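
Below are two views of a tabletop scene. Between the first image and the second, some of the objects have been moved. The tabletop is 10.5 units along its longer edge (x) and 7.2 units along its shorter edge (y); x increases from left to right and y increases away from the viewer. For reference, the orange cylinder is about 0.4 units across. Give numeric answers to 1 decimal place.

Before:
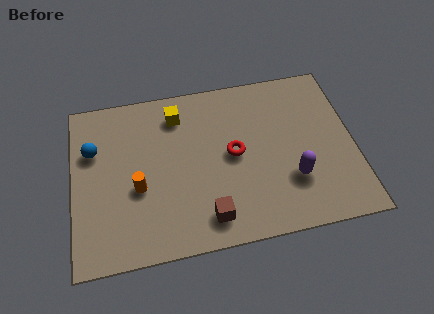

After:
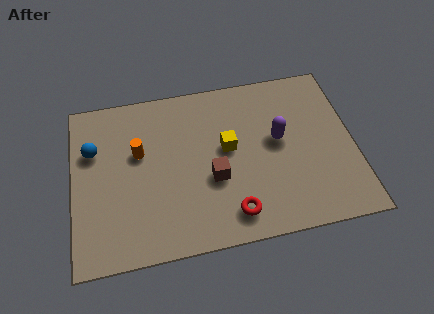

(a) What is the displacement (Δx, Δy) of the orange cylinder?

(0.1, 1.5)

The orange cylinder started near (2.4, 2.9) and ended near (2.5, 4.4).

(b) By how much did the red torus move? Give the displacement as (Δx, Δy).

(-0.2, -2.5)

From the two frames, the red torus sits at roughly (6.0, 3.7) before and (5.8, 1.2) after.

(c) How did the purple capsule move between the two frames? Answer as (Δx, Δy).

(-0.4, 1.8)

From the two frames, the purple capsule sits at roughly (8.1, 2.2) before and (7.7, 4.0) after.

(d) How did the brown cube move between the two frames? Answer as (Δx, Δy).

(0.3, 1.6)

From the two frames, the brown cube sits at roughly (4.9, 1.2) before and (5.2, 2.8) after.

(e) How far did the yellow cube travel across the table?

2.5

From (4.0, 5.8) to (5.8, 4.0), the yellow cube covered √(1.8² + 1.8²) ≈ 2.5 units.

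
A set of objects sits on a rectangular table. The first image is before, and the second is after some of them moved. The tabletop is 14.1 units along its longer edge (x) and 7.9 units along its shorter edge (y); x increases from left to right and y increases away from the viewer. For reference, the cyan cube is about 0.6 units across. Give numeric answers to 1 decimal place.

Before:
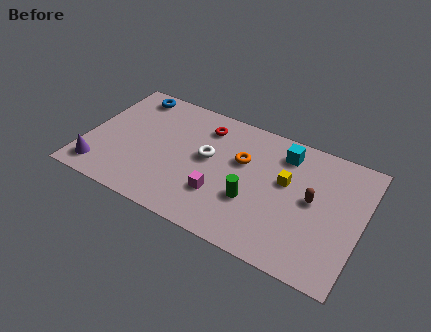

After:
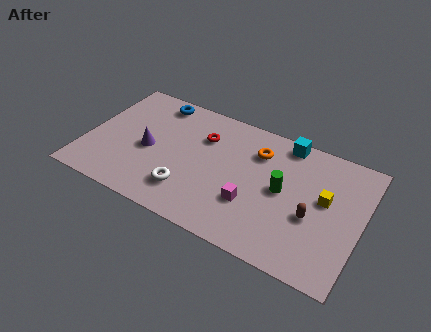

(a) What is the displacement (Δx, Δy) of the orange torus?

(0.7, 0.9)

From the two frames, the orange torus sits at roughly (7.9, 5.0) before and (8.6, 5.9) after.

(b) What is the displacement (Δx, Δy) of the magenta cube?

(1.6, 0.2)

The magenta cube started near (7.1, 2.4) and ended near (8.7, 2.6).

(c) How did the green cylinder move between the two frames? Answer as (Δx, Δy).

(1.4, 1.3)

The green cylinder started near (8.7, 2.8) and ended near (10.1, 4.1).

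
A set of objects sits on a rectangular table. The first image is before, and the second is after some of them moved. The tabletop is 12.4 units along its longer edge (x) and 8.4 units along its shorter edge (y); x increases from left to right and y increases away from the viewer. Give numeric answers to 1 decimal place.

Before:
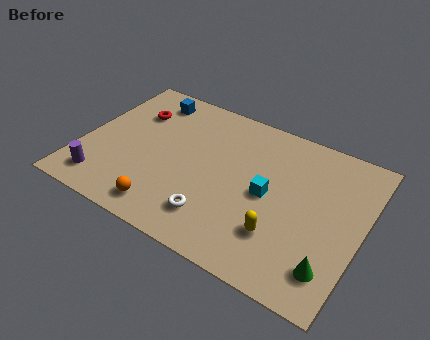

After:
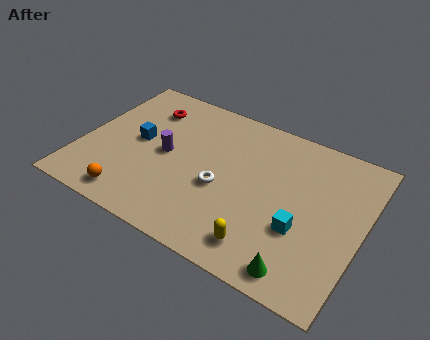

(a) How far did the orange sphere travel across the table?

1.5

From (4.2, 1.2) to (2.7, 1.1), the orange sphere covered √(1.5² + 0.1²) ≈ 1.5 units.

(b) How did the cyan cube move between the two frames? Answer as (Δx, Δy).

(1.6, -1.1)

From the two frames, the cyan cube sits at roughly (8.3, 4.1) before and (9.9, 3.0) after.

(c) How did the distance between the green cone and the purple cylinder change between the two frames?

-2.9

The distance was about 10.1 in the first image and 7.2 in the second, so they moved 2.9 units closer together.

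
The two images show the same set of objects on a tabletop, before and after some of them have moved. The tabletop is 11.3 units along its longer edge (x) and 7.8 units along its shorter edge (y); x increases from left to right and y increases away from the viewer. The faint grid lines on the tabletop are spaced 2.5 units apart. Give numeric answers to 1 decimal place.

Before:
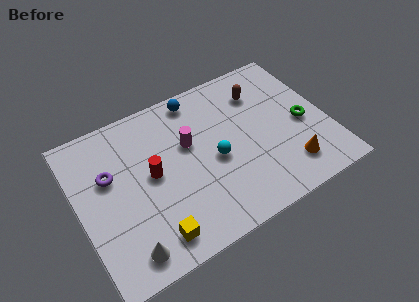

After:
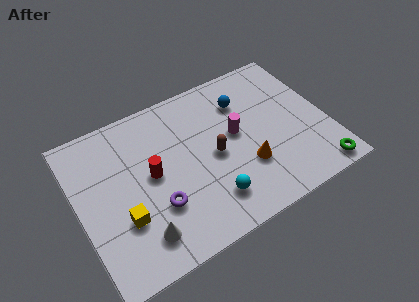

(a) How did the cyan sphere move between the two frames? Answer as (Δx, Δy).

(-0.5, -1.8)

From the two frames, the cyan sphere sits at roughly (6.1, 3.5) before and (5.6, 1.7) after.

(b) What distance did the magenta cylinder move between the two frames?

2.2

From (5.1, 4.8) to (7.2, 4.3), the magenta cylinder covered √(2.1² + 0.5²) ≈ 2.2 units.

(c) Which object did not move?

the red cylinder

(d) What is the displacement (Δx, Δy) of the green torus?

(0.2, -2.7)

From the two frames, the green torus sits at roughly (10.2, 3.5) before and (10.4, 0.8) after.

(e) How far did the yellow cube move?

1.8

The yellow cube was near (2.9, 1.2) before and (1.8, 2.6) after, so it travelled √(1.1² + 1.4²) ≈ 1.8 units.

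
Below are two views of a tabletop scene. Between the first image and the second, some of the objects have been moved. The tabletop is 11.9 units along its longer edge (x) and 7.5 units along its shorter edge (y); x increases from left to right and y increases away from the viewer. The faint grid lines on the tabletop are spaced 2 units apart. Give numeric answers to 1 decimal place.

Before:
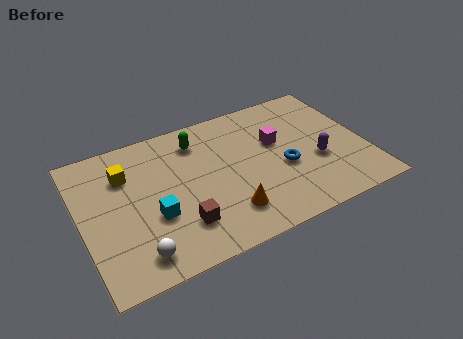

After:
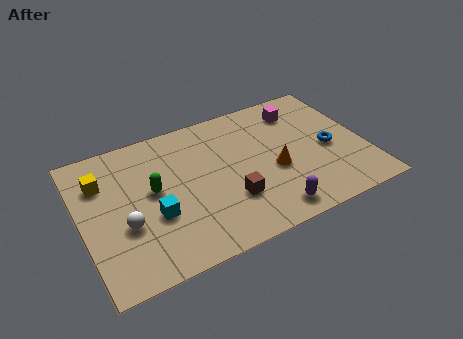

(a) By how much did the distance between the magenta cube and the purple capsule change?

+3.1

Before: roughly 2.3 units apart; after: 5.4. That's 3.1 units further apart.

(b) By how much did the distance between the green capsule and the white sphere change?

-3.9

The distance was about 5.7 in the first image and 1.8 in the second, so they moved 3.9 units closer together.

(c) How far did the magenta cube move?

1.8

The magenta cube moved from about (8.3, 4.6) to (9.5, 6.0), a distance of √(1.2² + 1.4²) ≈ 1.8.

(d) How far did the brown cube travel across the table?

2.1

From (3.9, 1.9) to (6.0, 2.3), the brown cube covered √(2.1² + 0.4²) ≈ 2.1 units.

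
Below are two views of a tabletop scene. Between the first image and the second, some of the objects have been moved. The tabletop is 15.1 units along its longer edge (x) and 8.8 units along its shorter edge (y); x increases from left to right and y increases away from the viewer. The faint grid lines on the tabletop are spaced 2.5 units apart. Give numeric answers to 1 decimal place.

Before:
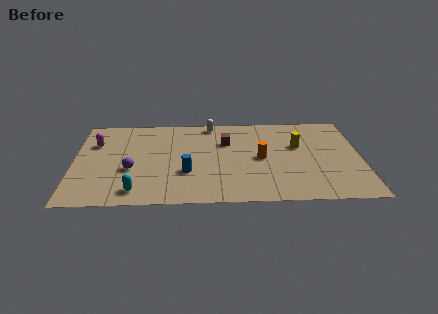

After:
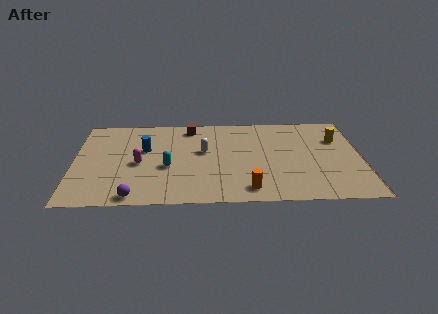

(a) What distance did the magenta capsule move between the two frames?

3.1

The magenta capsule was near (1.1, 6.1) before and (3.4, 4.0) after, so it travelled √(2.3² + 2.1²) ≈ 3.1 units.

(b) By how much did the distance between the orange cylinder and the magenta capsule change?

-2.6

Before: roughly 8.9 units apart; after: 6.3. That's 2.6 units closer together.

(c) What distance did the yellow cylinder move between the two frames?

2.2

The yellow cylinder was near (11.8, 5.5) before and (13.9, 6.1) after, so it travelled √(2.1² + 0.6²) ≈ 2.2 units.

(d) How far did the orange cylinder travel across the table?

3.1

The orange cylinder was near (9.8, 4.3) before and (9.1, 1.3) after, so it travelled √(0.7² + 3.0²) ≈ 3.1 units.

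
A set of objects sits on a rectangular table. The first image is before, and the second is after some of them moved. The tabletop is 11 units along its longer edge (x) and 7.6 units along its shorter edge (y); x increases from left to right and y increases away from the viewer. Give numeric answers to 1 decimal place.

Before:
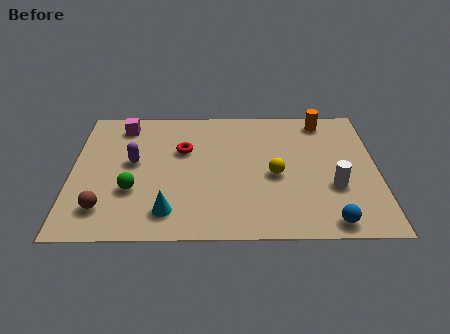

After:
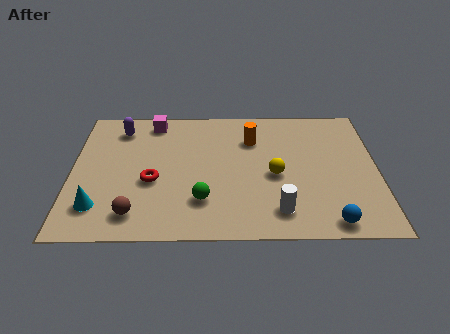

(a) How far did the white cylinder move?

2.4

The white cylinder moved from about (9.4, 2.7) to (7.4, 1.4), a distance of √(2.0² + 1.3²) ≈ 2.4.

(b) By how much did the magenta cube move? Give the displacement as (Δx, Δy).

(1.1, 0.2)

From the two frames, the magenta cube sits at roughly (1.8, 6.4) before and (2.9, 6.6) after.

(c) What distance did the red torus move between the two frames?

2.1

The red torus moved from about (4.0, 4.9) to (2.9, 3.1), a distance of √(1.1² + 1.8²) ≈ 2.1.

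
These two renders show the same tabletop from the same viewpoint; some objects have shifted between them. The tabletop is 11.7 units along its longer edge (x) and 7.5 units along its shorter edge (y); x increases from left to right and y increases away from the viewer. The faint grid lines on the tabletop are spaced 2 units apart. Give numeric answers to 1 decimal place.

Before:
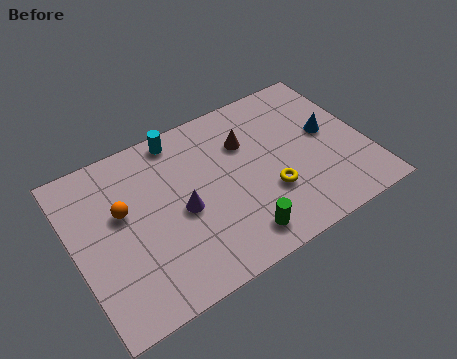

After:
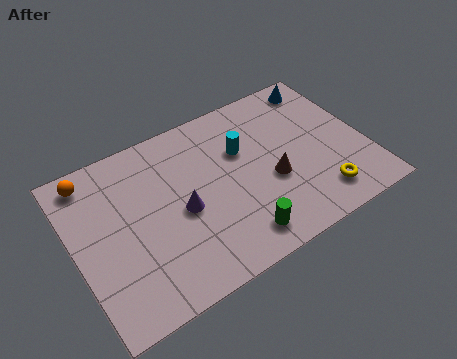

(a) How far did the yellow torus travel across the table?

2.2

From (7.6, 2.5) to (9.5, 1.4), the yellow torus covered √(1.9² + 1.1²) ≈ 2.2 units.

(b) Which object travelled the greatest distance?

the cyan cylinder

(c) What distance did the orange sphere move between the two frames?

2.2

The orange sphere moved from about (2.0, 4.5) to (1.0, 6.5), a distance of √(1.0² + 2.0²) ≈ 2.2.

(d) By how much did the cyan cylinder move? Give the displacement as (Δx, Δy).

(2.3, -1.8)

The cyan cylinder started near (4.6, 6.7) and ended near (6.9, 4.9).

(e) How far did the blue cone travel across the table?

2.4

The blue cone was near (10.3, 4.1) before and (10.5, 6.5) after, so it travelled √(0.2² + 2.4²) ≈ 2.4 units.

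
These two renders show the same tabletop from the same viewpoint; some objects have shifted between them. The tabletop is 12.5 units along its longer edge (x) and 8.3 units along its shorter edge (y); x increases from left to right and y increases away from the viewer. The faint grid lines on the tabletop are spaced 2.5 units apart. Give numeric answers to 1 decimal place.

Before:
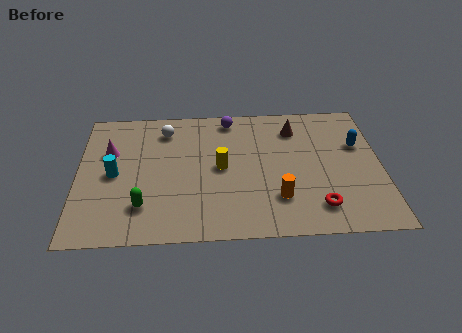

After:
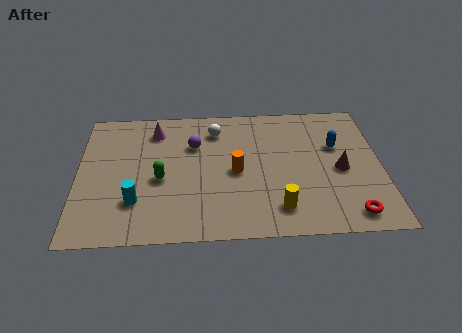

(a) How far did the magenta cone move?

2.3

From (1.3, 5.4) to (3.2, 6.7), the magenta cone covered √(1.9² + 1.3²) ≈ 2.3 units.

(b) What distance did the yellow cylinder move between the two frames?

3.5

From (5.9, 4.2) to (8.2, 1.6), the yellow cylinder covered √(2.3² + 2.6²) ≈ 3.5 units.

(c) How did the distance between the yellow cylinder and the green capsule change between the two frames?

+1.3

They were about 3.9 units apart before and 5.2 after — 1.3 units further apart.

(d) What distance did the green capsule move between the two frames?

1.7

The green capsule moved from about (2.7, 2.0) to (3.4, 3.6), a distance of √(0.7² + 1.6²) ≈ 1.7.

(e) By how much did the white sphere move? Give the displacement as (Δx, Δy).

(2.1, -0.1)

The white sphere started near (3.6, 6.7) and ended near (5.7, 6.6).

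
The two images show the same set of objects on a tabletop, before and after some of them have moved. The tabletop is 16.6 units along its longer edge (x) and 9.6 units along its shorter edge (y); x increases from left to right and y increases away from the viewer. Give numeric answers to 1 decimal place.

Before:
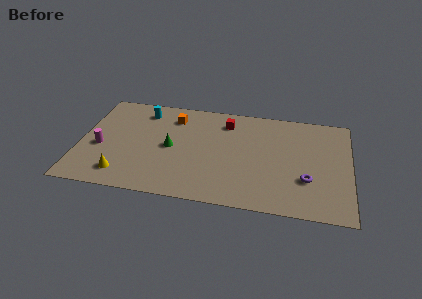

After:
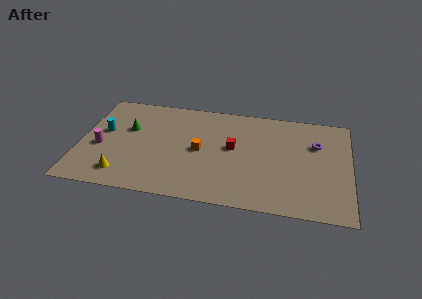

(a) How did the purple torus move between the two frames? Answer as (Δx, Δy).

(0.5, 3.4)

From the two frames, the purple torus sits at roughly (14.0, 3.1) before and (14.5, 6.5) after.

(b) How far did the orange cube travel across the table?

3.4

The orange cube moved from about (5.6, 7.6) to (7.4, 4.7), a distance of √(1.8² + 2.9²) ≈ 3.4.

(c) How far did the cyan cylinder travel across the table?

3.3

From (3.7, 7.9) to (1.4, 5.5), the cyan cylinder covered √(2.3² + 2.4²) ≈ 3.3 units.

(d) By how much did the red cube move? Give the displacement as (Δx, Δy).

(0.5, -2.4)

The red cube was at about (8.9, 7.7) and moved to about (9.4, 5.3).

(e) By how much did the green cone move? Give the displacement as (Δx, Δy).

(-2.7, 1.3)

The green cone was at about (5.6, 4.7) and moved to about (2.9, 6.0).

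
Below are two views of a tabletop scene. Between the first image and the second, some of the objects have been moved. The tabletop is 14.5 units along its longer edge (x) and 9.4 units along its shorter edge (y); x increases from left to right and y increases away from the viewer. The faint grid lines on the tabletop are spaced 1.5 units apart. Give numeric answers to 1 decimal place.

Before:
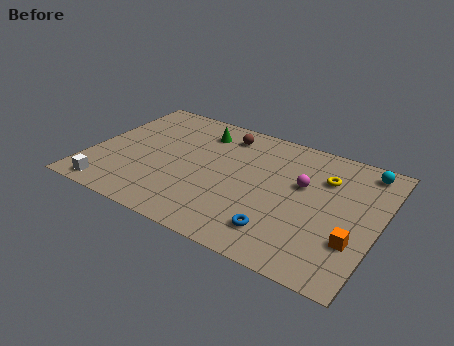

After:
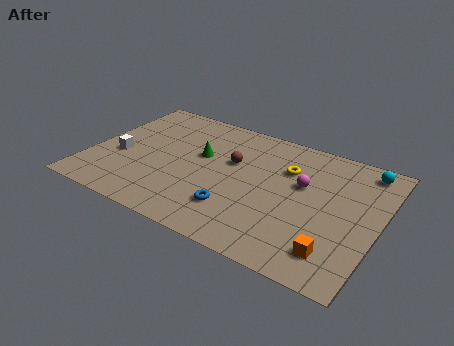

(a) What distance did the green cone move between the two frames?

1.9

The green cone moved from about (5.1, 7.5) to (5.4, 5.6), a distance of √(0.3² + 1.9²) ≈ 1.9.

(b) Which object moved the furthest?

the white cube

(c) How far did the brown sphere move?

2.1

The brown sphere was near (6.3, 7.8) before and (7.0, 5.8) after, so it travelled √(0.7² + 2.0²) ≈ 2.1 units.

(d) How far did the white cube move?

2.8

From (1.5, 1.0) to (1.5, 3.8), the white cube covered √(0.0² + 2.8²) ≈ 2.8 units.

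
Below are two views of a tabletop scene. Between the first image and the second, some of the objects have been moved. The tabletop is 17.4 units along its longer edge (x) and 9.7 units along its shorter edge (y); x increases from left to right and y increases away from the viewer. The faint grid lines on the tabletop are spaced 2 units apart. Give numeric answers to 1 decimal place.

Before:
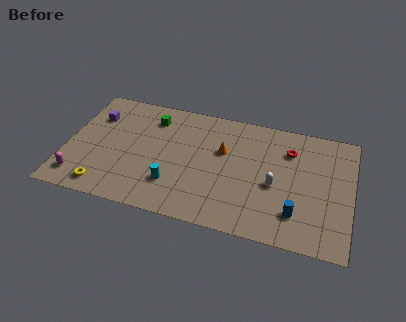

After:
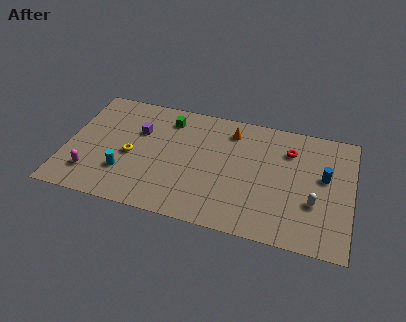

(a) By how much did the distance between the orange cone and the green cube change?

-0.9

They were about 4.8 units apart before and 3.9 after — 0.9 units closer together.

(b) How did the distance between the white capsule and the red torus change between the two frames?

+1.1

The distance was about 3.1 in the first image and 4.2 in the second, so they moved 1.1 units further apart.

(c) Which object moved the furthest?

the blue cylinder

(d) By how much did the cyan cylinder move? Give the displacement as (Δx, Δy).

(-3.0, 0.2)

The cyan cylinder was at about (6.7, 2.6) and moved to about (3.7, 2.8).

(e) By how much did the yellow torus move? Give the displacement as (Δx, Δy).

(1.4, 3.0)

From the two frames, the yellow torus sits at roughly (2.6, 1.3) before and (4.0, 4.3) after.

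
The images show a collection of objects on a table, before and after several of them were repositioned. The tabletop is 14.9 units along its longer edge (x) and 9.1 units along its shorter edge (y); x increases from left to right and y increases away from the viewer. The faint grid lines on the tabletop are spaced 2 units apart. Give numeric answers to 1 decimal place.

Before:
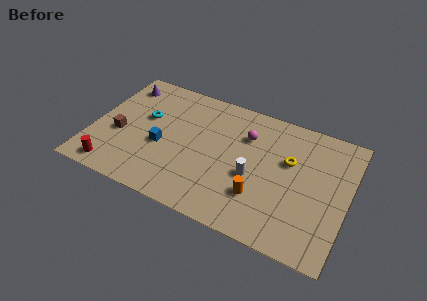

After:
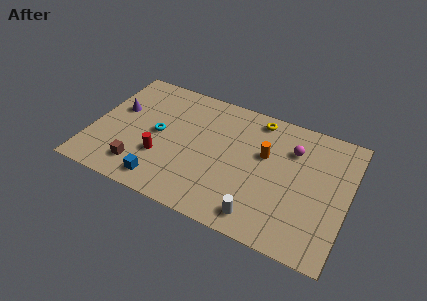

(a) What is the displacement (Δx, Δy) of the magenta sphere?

(2.7, 0.1)

The magenta sphere started near (8.8, 6.5) and ended near (11.5, 6.6).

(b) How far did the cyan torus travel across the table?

1.3

The cyan torus was near (2.9, 5.5) before and (3.8, 4.6) after, so it travelled √(0.9² + 0.9²) ≈ 1.3 units.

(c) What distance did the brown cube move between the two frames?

2.4

The brown cube moved from about (1.6, 3.7) to (3.1, 1.8), a distance of √(1.5² + 1.9²) ≈ 2.4.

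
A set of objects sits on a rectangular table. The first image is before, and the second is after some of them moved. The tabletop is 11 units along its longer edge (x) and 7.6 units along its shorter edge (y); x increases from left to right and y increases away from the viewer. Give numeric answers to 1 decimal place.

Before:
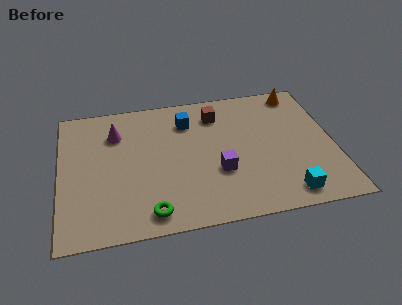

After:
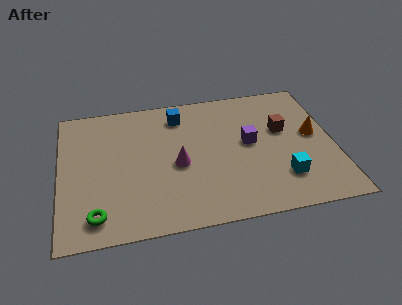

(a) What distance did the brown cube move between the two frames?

3.0

The brown cube was near (6.4, 6.0) before and (9.0, 4.6) after, so it travelled √(2.6² + 1.4²) ≈ 3.0 units.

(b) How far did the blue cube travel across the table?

0.5

From (5.2, 5.8) to (4.9, 6.2), the blue cube covered √(0.3² + 0.4²) ≈ 0.5 units.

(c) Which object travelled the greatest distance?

the magenta cone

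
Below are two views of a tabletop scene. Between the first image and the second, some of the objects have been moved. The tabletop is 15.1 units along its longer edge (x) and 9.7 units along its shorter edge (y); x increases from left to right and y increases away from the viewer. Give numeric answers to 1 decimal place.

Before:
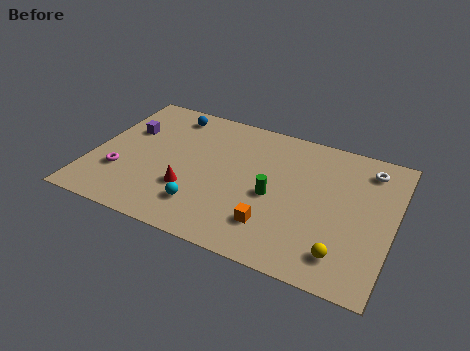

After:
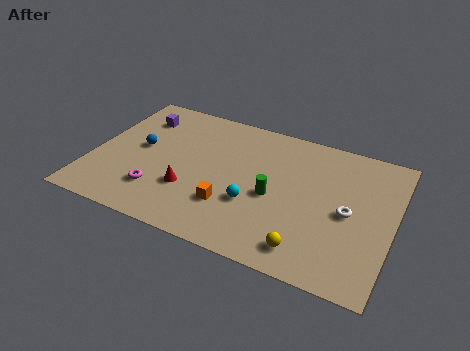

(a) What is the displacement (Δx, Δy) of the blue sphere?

(-1.1, -3.1)

The blue sphere started near (3.4, 8.3) and ended near (2.3, 5.2).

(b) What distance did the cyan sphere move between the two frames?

2.7

From (5.9, 2.2) to (8.3, 3.4), the cyan sphere covered √(2.4² + 1.2²) ≈ 2.7 units.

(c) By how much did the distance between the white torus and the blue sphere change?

+0.4

The distance was about 10.2 in the first image and 10.6 in the second, so they moved 0.4 units further apart.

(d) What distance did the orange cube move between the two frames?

2.3

From (9.4, 2.3) to (7.2, 2.8), the orange cube covered √(2.2² + 0.5²) ≈ 2.3 units.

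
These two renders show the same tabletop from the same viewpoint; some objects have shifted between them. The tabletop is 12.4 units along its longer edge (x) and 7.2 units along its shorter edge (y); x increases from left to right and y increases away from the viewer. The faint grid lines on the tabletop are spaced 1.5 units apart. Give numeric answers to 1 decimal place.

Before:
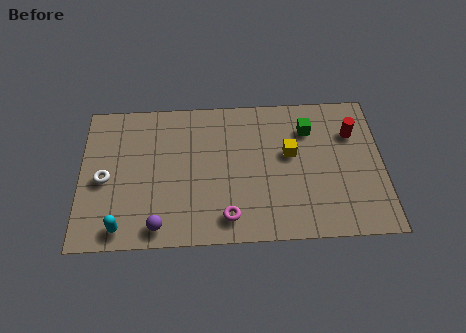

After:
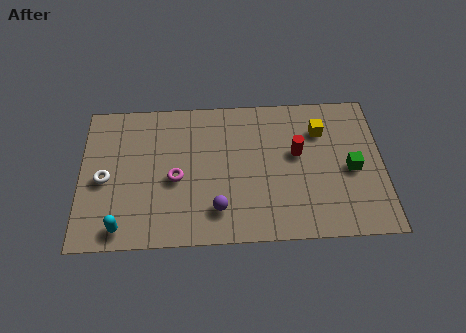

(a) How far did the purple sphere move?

2.5

From (3.2, 0.9) to (5.6, 1.6), the purple sphere covered √(2.4² + 0.7²) ≈ 2.5 units.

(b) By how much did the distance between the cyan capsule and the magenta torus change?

-1.1

The distance was about 4.3 in the first image and 3.2 in the second, so they moved 1.1 units closer together.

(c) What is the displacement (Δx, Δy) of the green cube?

(1.7, -2.1)

The green cube was at about (9.4, 5.4) and moved to about (11.1, 3.3).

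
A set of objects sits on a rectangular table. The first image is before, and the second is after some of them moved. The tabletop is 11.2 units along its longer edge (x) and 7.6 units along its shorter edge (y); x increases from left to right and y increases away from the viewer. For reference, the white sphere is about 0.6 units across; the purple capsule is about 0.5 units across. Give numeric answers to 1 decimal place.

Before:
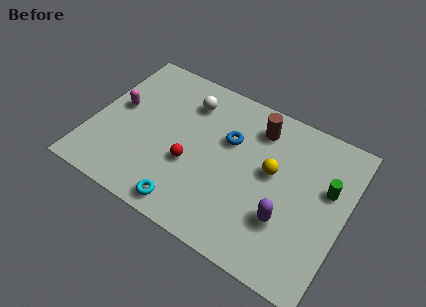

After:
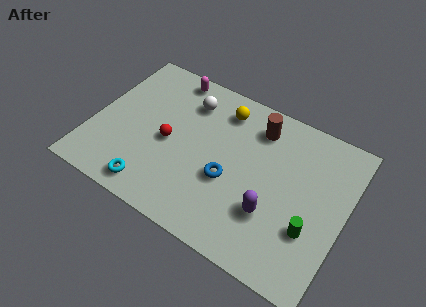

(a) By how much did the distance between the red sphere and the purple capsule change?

+0.6

Before: roughly 4.3 units apart; after: 4.9. That's 0.6 units further apart.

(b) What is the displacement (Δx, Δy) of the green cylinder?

(-0.4, -2.2)

From the two frames, the green cylinder sits at roughly (10.3, 4.7) before and (9.9, 2.5) after.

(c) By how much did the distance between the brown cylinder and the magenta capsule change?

-2.1

They were about 6.3 units apart before and 4.2 after — 2.1 units closer together.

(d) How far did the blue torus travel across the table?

1.9

The blue torus was near (5.9, 4.9) before and (6.2, 3.0) after, so it travelled √(0.3² + 1.9²) ≈ 1.9 units.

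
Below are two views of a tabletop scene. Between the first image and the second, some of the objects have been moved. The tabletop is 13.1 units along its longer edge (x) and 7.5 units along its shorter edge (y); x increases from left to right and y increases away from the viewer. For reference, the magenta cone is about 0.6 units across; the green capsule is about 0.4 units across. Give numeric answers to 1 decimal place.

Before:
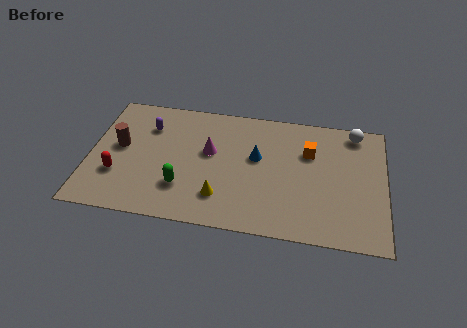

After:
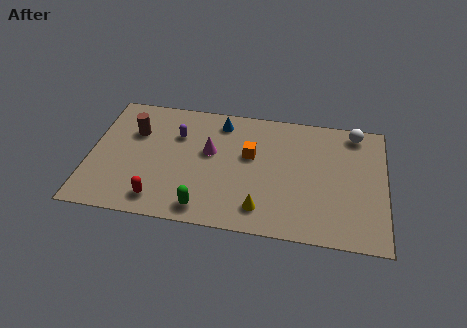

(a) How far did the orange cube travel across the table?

2.7

The orange cube moved from about (9.7, 5.1) to (7.1, 4.5), a distance of √(2.6² + 0.6²) ≈ 2.7.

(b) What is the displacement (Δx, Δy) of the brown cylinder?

(0.6, 1.0)

From the two frames, the brown cylinder sits at roughly (1.3, 4.1) before and (1.9, 5.1) after.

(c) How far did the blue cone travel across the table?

2.5

The blue cone was near (7.4, 4.4) before and (5.7, 6.3) after, so it travelled √(1.7² + 1.9²) ≈ 2.5 units.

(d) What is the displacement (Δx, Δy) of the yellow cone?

(1.8, -0.4)

From the two frames, the yellow cone sits at roughly (5.9, 1.8) before and (7.7, 1.4) after.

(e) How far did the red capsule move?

2.2

From (1.3, 2.4) to (3.2, 1.2), the red capsule covered √(1.9² + 1.2²) ≈ 2.2 units.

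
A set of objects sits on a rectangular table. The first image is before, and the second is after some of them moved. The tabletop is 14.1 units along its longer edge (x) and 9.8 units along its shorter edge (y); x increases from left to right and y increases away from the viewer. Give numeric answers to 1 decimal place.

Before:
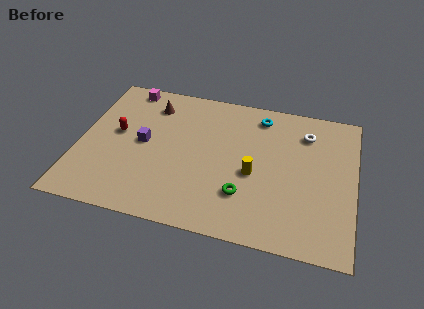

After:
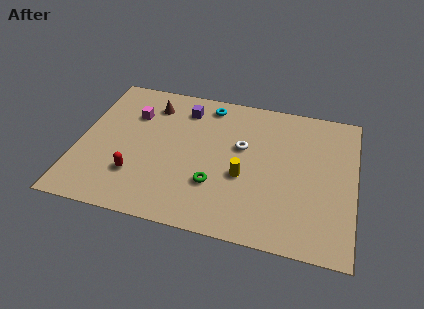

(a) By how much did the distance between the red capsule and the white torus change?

-3.7

The distance was about 9.8 in the first image and 6.1 in the second, so they moved 3.7 units closer together.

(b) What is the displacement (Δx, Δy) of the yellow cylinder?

(-0.5, -0.3)

The yellow cylinder was at about (9.0, 4.2) and moved to about (8.5, 3.9).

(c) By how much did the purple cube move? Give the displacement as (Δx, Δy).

(1.9, 2.9)

The purple cube started near (3.3, 5.0) and ended near (5.2, 7.9).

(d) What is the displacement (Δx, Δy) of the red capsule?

(1.2, -2.7)

The red capsule was at about (1.9, 5.4) and moved to about (3.1, 2.7).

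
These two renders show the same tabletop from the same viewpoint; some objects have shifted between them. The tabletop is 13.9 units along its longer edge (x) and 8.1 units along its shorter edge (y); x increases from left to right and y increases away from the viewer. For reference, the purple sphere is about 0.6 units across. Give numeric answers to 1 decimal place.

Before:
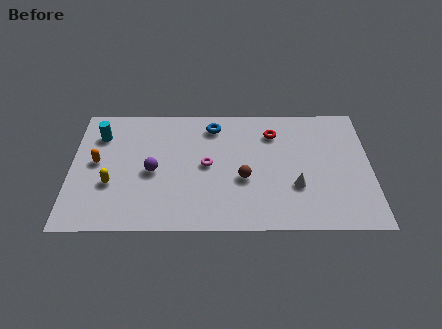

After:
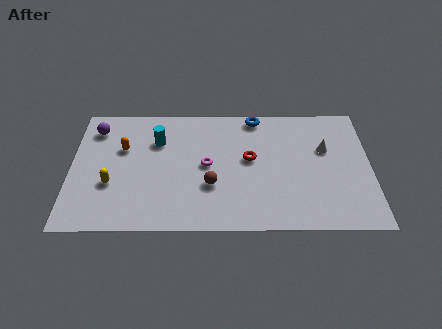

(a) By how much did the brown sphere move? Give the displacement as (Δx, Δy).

(-1.5, -0.4)

From the two frames, the brown sphere sits at roughly (8.0, 3.2) before and (6.5, 2.8) after.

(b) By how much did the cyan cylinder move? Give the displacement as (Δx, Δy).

(2.7, -0.4)

The cyan cylinder was at about (1.3, 6.1) and moved to about (4.0, 5.7).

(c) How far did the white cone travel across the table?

2.8

The white cone was near (10.4, 2.7) before and (11.8, 5.1) after, so it travelled √(1.4² + 2.4²) ≈ 2.8 units.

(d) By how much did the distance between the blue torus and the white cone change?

-1.6

They were about 5.5 units apart before and 3.9 after — 1.6 units closer together.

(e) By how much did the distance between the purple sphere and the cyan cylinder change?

-0.5

The distance was about 3.5 in the first image and 3.0 in the second, so they moved 0.5 units closer together.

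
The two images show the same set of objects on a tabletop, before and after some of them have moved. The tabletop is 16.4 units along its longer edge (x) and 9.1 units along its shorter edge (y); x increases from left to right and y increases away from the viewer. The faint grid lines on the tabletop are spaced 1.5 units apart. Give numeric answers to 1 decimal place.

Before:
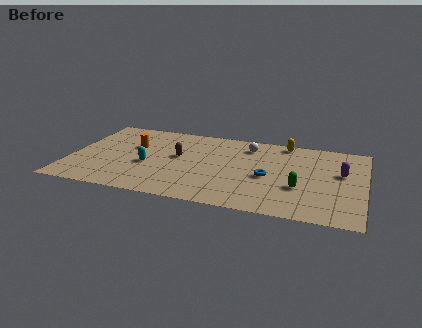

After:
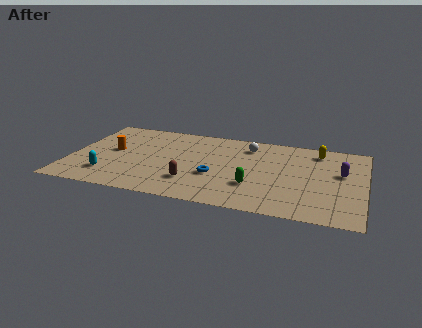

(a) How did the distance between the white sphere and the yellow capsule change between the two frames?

+1.7

The distance was about 2.2 in the first image and 3.9 in the second, so they moved 1.7 units further apart.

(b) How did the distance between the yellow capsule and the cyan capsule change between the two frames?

+4.0

Before: roughly 8.7 units apart; after: 12.7. That's 4.0 units further apart.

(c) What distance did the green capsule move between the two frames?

2.5

From (12.9, 3.2) to (10.4, 2.8), the green capsule covered √(2.5² + 0.4²) ≈ 2.5 units.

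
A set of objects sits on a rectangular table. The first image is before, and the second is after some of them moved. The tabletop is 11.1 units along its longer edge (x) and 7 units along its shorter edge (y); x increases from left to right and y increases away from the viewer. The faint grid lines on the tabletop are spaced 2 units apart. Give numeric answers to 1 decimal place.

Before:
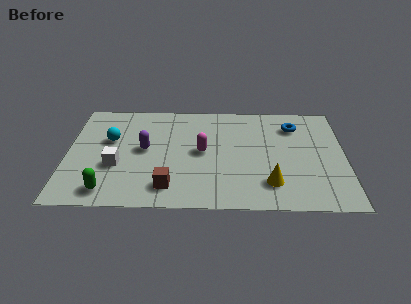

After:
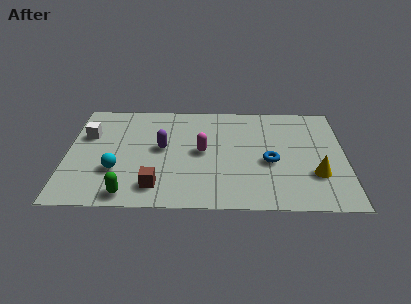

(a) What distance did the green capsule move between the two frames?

0.8

The green capsule was near (1.7, 1.0) before and (2.5, 0.8) after, so it travelled √(0.8² + 0.2²) ≈ 0.8 units.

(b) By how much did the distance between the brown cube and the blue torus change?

-1.7

Before: roughly 6.5 units apart; after: 4.8. That's 1.7 units closer together.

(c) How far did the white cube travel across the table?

2.3

From (2.0, 2.6) to (0.8, 4.6), the white cube covered √(1.2² + 2.0²) ≈ 2.3 units.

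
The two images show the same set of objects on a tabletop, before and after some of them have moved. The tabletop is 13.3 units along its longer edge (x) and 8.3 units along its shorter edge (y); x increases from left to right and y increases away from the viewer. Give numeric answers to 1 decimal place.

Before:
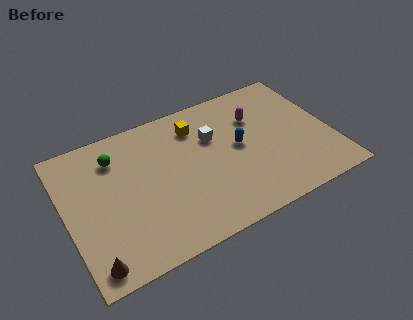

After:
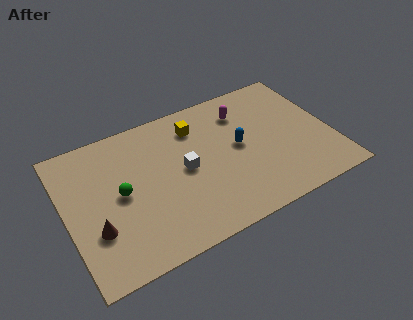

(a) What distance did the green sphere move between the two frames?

2.2

From (2.7, 6.4) to (2.7, 4.2), the green sphere covered √(0.0² + 2.2²) ≈ 2.2 units.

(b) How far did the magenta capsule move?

0.8

From (9.8, 5.8) to (9.2, 6.4), the magenta capsule covered √(0.6² + 0.6²) ≈ 0.8 units.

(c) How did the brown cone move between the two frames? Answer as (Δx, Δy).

(0.4, 1.7)

The brown cone was at about (0.9, 1.0) and moved to about (1.3, 2.7).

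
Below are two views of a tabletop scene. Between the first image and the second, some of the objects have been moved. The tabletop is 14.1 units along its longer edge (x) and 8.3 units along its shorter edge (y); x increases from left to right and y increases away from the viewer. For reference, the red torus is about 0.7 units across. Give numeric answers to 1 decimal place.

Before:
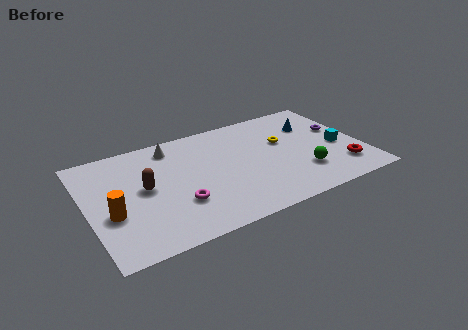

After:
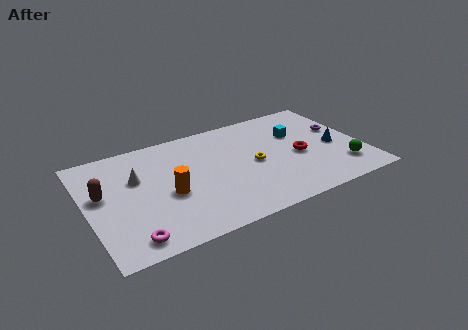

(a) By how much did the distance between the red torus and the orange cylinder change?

-5.0

The distance was about 11.8 in the first image and 6.8 in the second, so they moved 5.0 units closer together.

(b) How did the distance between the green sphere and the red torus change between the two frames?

+0.7

Before: roughly 2.0 units apart; after: 2.7. That's 0.7 units further apart.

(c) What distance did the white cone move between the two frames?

2.6

From (4.6, 7.0) to (2.6, 5.3), the white cone covered √(2.0² + 1.7²) ≈ 2.6 units.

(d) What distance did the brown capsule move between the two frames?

2.1

The brown capsule was near (2.9, 4.4) before and (0.8, 4.8) after, so it travelled √(2.1² + 0.4²) ≈ 2.1 units.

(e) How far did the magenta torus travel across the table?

3.0

From (4.4, 2.6) to (1.8, 1.1), the magenta torus covered √(2.6² + 1.5²) ≈ 3.0 units.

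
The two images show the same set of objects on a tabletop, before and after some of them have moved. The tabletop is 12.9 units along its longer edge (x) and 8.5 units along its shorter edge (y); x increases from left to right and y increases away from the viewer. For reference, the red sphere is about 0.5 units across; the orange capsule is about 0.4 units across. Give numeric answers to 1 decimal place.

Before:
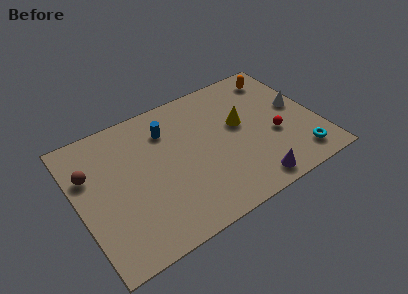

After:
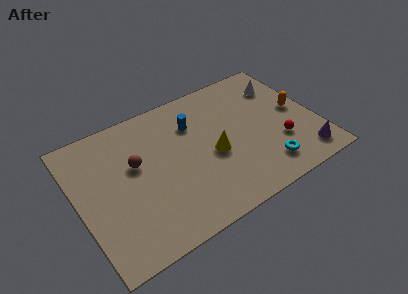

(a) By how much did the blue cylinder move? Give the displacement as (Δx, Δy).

(1.4, -0.3)

From the two frames, the blue cylinder sits at roughly (5.1, 6.4) before and (6.5, 6.1) after.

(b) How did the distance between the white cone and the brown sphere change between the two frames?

-2.9

The distance was about 11.3 in the first image and 8.4 in the second, so they moved 2.9 units closer together.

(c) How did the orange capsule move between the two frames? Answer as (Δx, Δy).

(0.6, -2.7)

From the two frames, the orange capsule sits at roughly (11.4, 7.1) before and (12.0, 4.4) after.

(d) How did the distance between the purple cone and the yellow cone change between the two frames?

+1.3

They were about 3.9 units apart before and 5.2 after — 1.3 units further apart.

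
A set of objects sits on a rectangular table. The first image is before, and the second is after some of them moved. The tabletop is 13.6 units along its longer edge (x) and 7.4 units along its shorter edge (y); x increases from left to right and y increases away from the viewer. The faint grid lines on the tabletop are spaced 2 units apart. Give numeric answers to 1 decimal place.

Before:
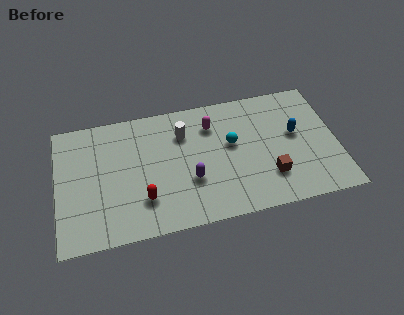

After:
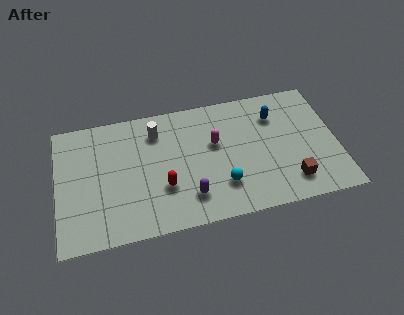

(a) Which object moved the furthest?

the cyan sphere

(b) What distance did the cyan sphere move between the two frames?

2.4

The cyan sphere was near (8.5, 4.3) before and (7.9, 2.0) after, so it travelled √(0.6² + 2.3²) ≈ 2.4 units.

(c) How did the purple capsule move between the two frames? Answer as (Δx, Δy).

(-0.1, -0.9)

The purple capsule was at about (6.4, 2.6) and moved to about (6.3, 1.7).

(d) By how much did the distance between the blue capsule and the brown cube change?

+1.4

They were about 2.6 units apart before and 4.0 after — 1.4 units further apart.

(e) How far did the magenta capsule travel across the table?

1.1

The magenta capsule was near (7.6, 5.6) before and (7.7, 4.5) after, so it travelled √(0.1² + 1.1²) ≈ 1.1 units.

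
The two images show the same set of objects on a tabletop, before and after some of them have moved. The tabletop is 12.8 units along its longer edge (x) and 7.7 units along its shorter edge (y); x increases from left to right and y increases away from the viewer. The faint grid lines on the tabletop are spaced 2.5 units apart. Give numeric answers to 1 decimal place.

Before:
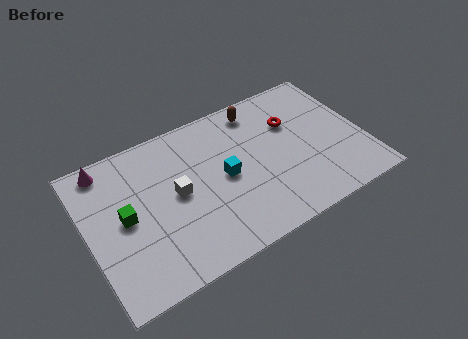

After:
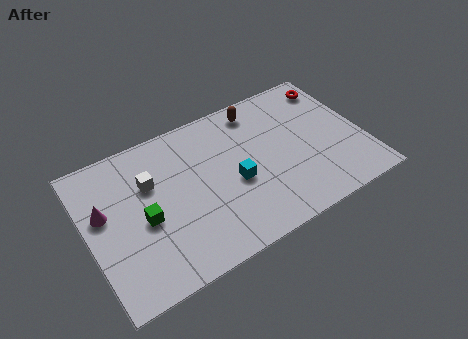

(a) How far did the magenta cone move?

2.2

From (1.2, 6.8) to (0.8, 4.6), the magenta cone covered √(0.4² + 2.2²) ≈ 2.2 units.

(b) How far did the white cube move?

1.6

The white cube was near (4.1, 4.0) before and (3.0, 5.1) after, so it travelled √(1.1² + 1.1²) ≈ 1.6 units.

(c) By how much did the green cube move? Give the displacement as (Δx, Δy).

(0.8, -0.5)

The green cube was at about (1.7, 3.9) and moved to about (2.5, 3.4).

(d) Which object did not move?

the brown capsule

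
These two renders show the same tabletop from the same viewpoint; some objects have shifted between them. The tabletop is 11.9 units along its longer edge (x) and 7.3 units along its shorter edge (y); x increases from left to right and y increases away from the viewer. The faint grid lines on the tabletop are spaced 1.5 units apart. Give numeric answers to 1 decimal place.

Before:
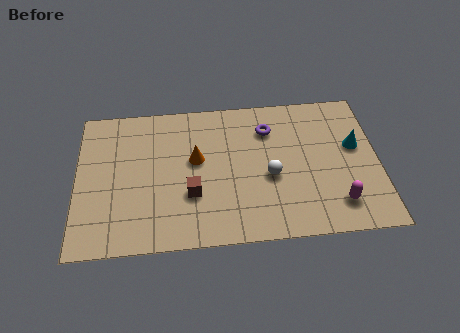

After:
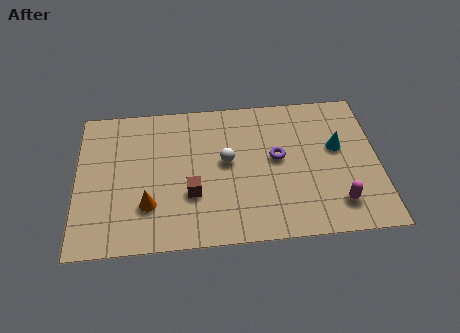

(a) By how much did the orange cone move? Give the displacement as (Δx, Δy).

(-1.9, -2.1)

From the two frames, the orange cone sits at roughly (4.7, 4.2) before and (2.8, 2.1) after.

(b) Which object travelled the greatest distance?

the orange cone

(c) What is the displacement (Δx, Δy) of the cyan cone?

(-0.7, 0.0)

The cyan cone was at about (11.0, 4.3) and moved to about (10.3, 4.3).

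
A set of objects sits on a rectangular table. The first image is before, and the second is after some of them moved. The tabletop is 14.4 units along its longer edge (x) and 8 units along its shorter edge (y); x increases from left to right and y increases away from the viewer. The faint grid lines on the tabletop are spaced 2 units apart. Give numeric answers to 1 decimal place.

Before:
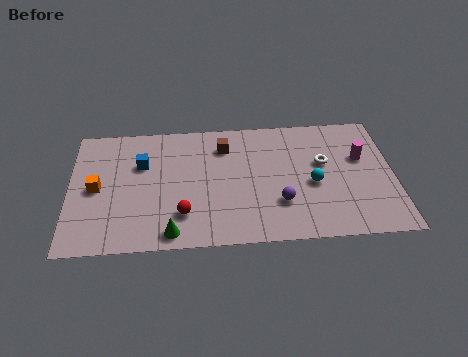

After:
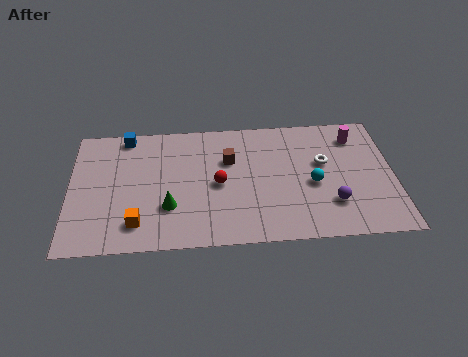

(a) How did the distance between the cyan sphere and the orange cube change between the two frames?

-1.6

They were about 9.6 units apart before and 8.0 after — 1.6 units closer together.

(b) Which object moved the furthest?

the orange cube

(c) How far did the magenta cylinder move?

1.4

The magenta cylinder was near (13.0, 5.0) before and (12.8, 6.4) after, so it travelled √(0.2² + 1.4²) ≈ 1.4 units.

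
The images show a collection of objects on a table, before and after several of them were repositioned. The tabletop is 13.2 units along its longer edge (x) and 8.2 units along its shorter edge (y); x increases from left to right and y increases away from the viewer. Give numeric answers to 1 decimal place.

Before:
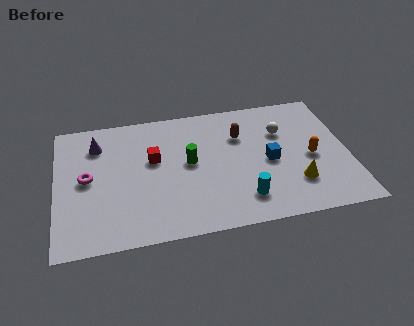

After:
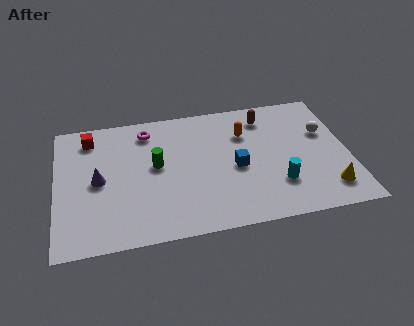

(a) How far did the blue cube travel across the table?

1.5

The blue cube was near (9.6, 3.8) before and (8.1, 3.7) after, so it travelled √(1.5² + 0.1²) ≈ 1.5 units.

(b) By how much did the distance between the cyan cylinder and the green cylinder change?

+2.3

The distance was about 3.5 in the first image and 5.8 in the second, so they moved 2.3 units further apart.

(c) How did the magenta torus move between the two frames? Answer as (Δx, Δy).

(2.8, 2.6)

The magenta torus started near (1.4, 4.2) and ended near (4.2, 6.8).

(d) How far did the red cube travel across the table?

3.4

From (4.4, 4.9) to (1.6, 6.8), the red cube covered √(2.8² + 1.9²) ≈ 3.4 units.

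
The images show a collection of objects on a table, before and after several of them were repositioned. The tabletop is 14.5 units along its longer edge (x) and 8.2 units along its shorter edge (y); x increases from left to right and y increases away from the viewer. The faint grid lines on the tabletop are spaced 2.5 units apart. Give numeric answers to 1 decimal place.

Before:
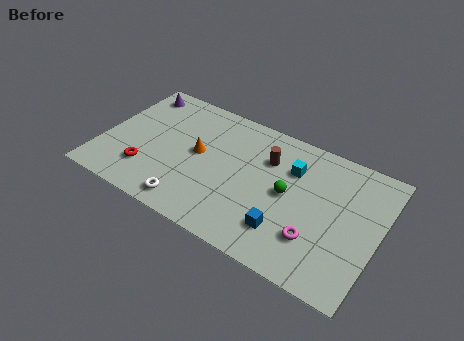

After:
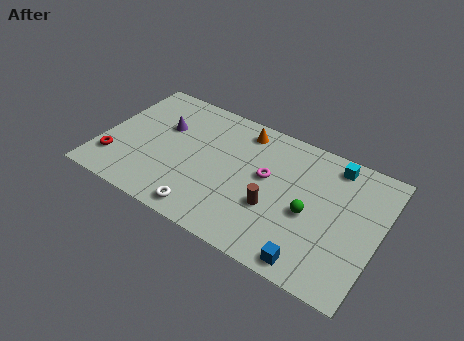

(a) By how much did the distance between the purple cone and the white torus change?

-1.9

They were about 7.1 units apart before and 5.2 after — 1.9 units closer together.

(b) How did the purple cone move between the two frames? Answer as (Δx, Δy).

(1.8, -1.7)

The purple cone started near (1.2, 7.0) and ended near (3.0, 5.3).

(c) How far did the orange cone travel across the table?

3.3

The orange cone was near (5.0, 4.4) before and (7.0, 7.0) after, so it travelled √(2.0² + 2.6²) ≈ 3.3 units.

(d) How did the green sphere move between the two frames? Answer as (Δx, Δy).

(1.2, -0.6)

The green sphere was at about (9.8, 4.2) and moved to about (11.0, 3.6).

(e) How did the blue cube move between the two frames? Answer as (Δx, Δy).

(1.5, -1.1)

The blue cube started near (10.0, 2.0) and ended near (11.5, 0.9).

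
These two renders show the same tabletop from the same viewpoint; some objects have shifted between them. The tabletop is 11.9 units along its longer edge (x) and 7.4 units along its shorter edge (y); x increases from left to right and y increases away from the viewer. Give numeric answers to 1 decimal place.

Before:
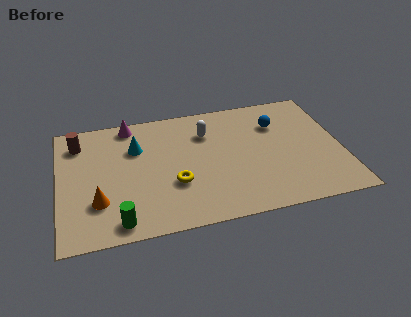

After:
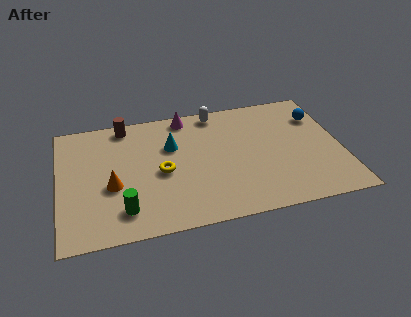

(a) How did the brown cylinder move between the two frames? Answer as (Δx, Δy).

(2.0, 0.7)

The brown cylinder was at about (0.9, 5.9) and moved to about (2.9, 6.6).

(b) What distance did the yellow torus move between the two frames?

0.9

The yellow torus was near (4.8, 2.6) before and (4.3, 3.4) after, so it travelled √(0.5² + 0.8²) ≈ 0.9 units.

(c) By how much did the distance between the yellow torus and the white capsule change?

+0.9

Before: roughly 3.2 units apart; after: 4.1. That's 0.9 units further apart.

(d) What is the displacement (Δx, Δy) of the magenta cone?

(2.4, 0.0)

The magenta cone was at about (3.1, 6.6) and moved to about (5.5, 6.6).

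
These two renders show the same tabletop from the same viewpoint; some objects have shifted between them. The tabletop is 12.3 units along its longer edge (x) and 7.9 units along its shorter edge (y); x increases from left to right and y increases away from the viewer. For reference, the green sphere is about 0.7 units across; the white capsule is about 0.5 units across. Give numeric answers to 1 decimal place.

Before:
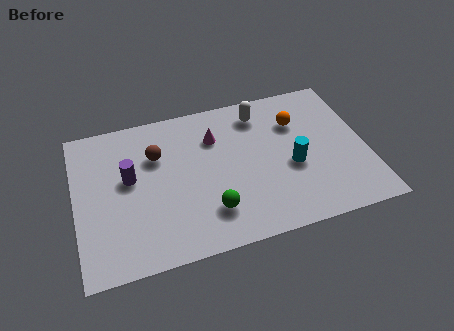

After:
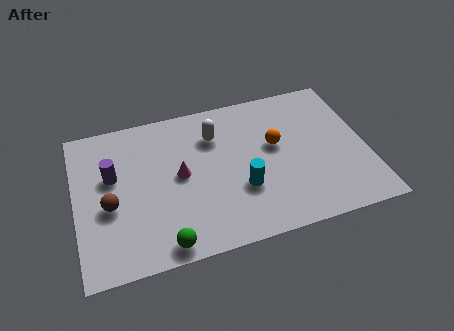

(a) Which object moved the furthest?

the brown sphere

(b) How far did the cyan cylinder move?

2.3

From (9.1, 3.3) to (6.9, 2.7), the cyan cylinder covered √(2.2² + 0.6²) ≈ 2.3 units.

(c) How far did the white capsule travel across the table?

2.1

The white capsule moved from about (8.0, 6.5) to (6.0, 5.8), a distance of √(2.0² + 0.7²) ≈ 2.1.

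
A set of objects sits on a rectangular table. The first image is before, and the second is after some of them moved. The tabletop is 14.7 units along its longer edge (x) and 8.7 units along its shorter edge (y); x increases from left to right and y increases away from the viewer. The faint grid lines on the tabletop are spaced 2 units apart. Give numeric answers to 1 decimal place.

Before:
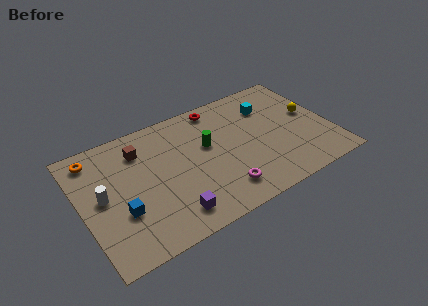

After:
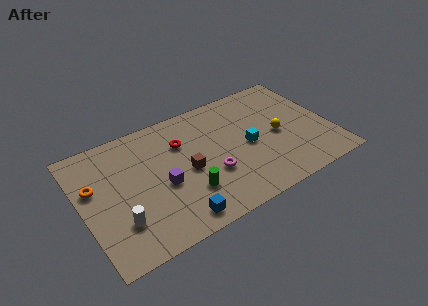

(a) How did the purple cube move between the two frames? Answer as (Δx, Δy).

(-0.2, 2.2)

The purple cube started near (4.8, 1.5) and ended near (4.6, 3.7).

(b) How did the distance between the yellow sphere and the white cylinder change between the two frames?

-2.7

The distance was about 12.5 in the first image and 9.8 in the second, so they moved 2.7 units closer together.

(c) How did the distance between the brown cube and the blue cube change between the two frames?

-0.9

Before: roughly 4.0 units apart; after: 3.1. That's 0.9 units closer together.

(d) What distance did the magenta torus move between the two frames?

1.5

From (7.8, 1.7) to (7.4, 3.1), the magenta torus covered √(0.4² + 1.4²) ≈ 1.5 units.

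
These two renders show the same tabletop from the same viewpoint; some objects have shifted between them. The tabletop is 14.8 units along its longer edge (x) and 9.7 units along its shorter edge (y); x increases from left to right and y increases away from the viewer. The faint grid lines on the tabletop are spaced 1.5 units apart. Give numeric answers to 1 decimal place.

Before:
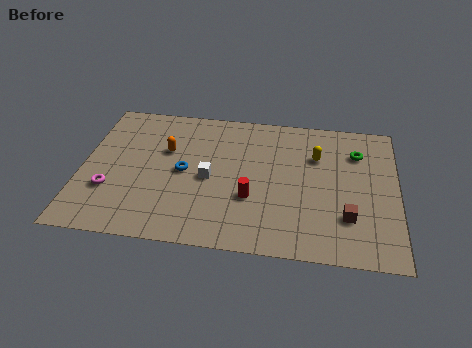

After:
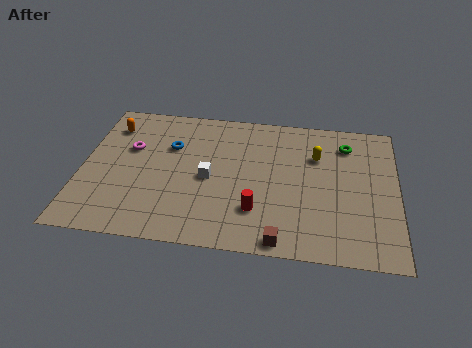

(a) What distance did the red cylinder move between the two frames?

0.9

The red cylinder was near (8.0, 3.4) before and (8.3, 2.6) after, so it travelled √(0.3² + 0.8²) ≈ 0.9 units.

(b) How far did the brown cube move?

3.6

The brown cube moved from about (12.5, 2.7) to (9.5, 0.8), a distance of √(3.0² + 1.9²) ≈ 3.6.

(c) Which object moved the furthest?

the brown cube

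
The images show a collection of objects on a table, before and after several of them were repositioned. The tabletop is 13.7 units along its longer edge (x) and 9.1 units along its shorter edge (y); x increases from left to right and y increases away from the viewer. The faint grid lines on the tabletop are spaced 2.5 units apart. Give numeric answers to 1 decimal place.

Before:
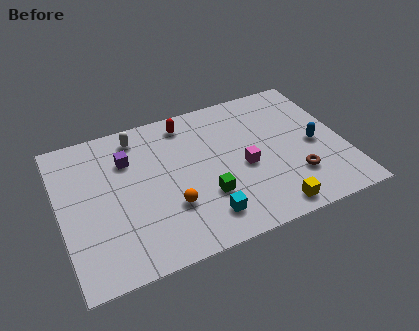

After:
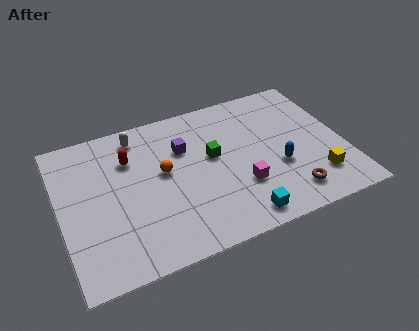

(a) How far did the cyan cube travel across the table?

1.7

The cyan cube was near (6.6, 1.7) before and (8.2, 1.1) after, so it travelled √(1.6² + 0.6²) ≈ 1.7 units.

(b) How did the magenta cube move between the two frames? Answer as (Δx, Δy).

(-0.3, -1.1)

The magenta cube was at about (8.8, 4.0) and moved to about (8.5, 2.9).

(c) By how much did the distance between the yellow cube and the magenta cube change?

+0.6

They were about 3.1 units apart before and 3.7 after — 0.6 units further apart.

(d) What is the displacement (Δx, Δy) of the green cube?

(0.6, 2.3)

The green cube was at about (6.8, 2.9) and moved to about (7.4, 5.2).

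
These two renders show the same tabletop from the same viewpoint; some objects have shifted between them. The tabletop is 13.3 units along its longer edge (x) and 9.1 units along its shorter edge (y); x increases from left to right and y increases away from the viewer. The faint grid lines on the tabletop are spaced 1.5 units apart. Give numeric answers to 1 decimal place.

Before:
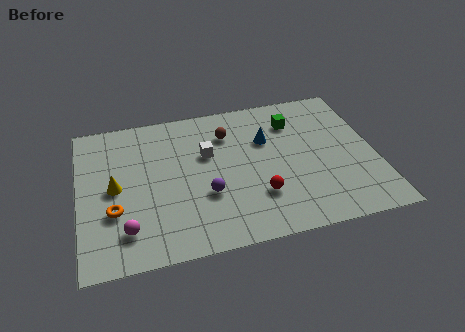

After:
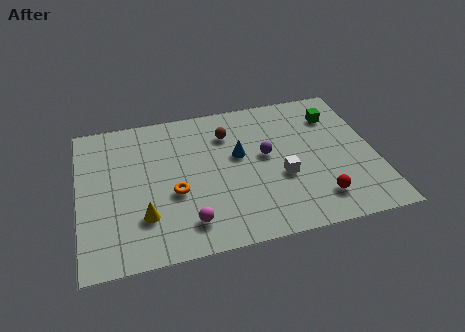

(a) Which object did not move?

the brown sphere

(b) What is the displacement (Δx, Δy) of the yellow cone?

(1.2, -2.0)

The yellow cone was at about (1.6, 4.5) and moved to about (2.8, 2.5).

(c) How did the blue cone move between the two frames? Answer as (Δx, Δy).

(-1.3, -0.7)

The blue cone was at about (8.5, 6.0) and moved to about (7.2, 5.3).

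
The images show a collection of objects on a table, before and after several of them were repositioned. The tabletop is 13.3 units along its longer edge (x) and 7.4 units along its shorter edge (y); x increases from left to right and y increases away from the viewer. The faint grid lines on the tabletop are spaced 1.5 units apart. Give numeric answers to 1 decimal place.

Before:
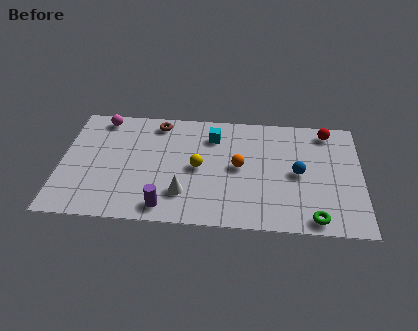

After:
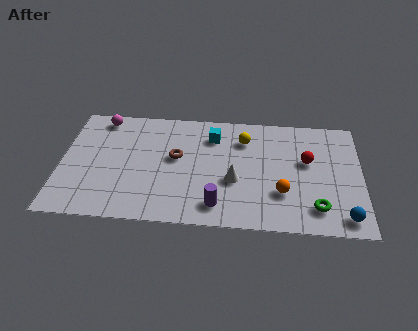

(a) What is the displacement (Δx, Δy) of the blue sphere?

(2.0, -2.6)

From the two frames, the blue sphere sits at roughly (10.5, 3.6) before and (12.5, 1.0) after.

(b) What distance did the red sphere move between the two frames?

2.2

From (11.8, 6.4) to (10.9, 4.4), the red sphere covered √(0.9² + 2.0²) ≈ 2.2 units.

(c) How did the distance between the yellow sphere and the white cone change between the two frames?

+0.9

They were about 1.8 units apart before and 2.7 after — 0.9 units further apart.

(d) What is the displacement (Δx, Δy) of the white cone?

(2.2, 1.0)

From the two frames, the white cone sits at roughly (5.5, 1.9) before and (7.7, 2.9) after.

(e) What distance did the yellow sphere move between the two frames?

2.8

From (6.1, 3.6) to (8.1, 5.6), the yellow sphere covered √(2.0² + 2.0²) ≈ 2.8 units.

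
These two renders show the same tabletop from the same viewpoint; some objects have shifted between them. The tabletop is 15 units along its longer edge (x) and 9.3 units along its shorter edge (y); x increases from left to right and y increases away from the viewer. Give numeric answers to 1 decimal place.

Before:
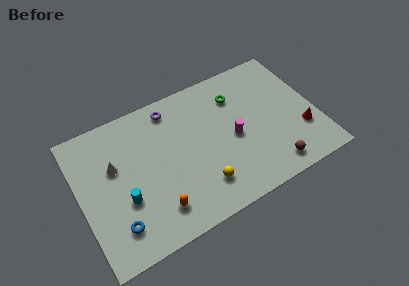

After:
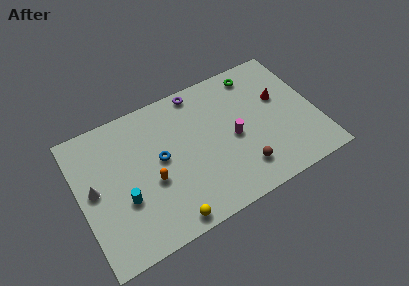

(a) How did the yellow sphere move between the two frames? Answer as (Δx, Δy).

(-2.3, -1.2)

The yellow sphere started near (7.3, 2.1) and ended near (5.0, 0.9).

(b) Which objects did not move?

the cyan cylinder and the magenta cylinder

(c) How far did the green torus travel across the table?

1.7

The green torus was near (10.3, 7.0) before and (11.7, 8.0) after, so it travelled √(1.4² + 1.0²) ≈ 1.7 units.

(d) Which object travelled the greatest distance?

the blue torus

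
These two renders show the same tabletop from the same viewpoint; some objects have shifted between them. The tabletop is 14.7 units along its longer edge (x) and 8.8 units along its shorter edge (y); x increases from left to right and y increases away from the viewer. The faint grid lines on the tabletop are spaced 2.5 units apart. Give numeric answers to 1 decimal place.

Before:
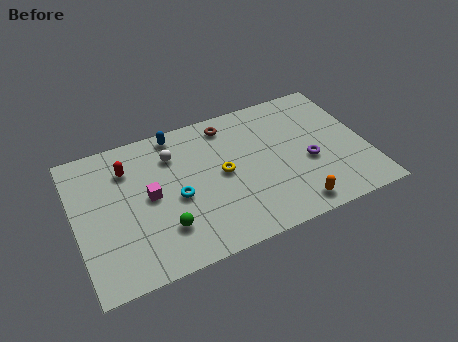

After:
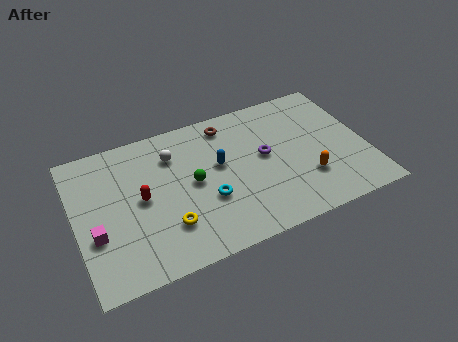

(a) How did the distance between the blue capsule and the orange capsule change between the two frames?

-3.7

Before: roughly 8.6 units apart; after: 4.9. That's 3.7 units closer together.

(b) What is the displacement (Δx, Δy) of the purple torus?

(-2.1, 1.2)

The purple torus started near (11.7, 3.6) and ended near (9.6, 4.8).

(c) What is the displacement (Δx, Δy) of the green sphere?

(1.7, 2.2)

The green sphere started near (4.2, 2.3) and ended near (5.9, 4.5).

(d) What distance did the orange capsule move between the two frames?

1.7

From (10.6, 1.1) to (11.5, 2.6), the orange capsule covered √(0.9² + 1.5²) ≈ 1.7 units.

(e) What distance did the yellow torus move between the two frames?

3.7

The yellow torus moved from about (7.4, 4.5) to (4.4, 2.4), a distance of √(3.0² + 2.1²) ≈ 3.7.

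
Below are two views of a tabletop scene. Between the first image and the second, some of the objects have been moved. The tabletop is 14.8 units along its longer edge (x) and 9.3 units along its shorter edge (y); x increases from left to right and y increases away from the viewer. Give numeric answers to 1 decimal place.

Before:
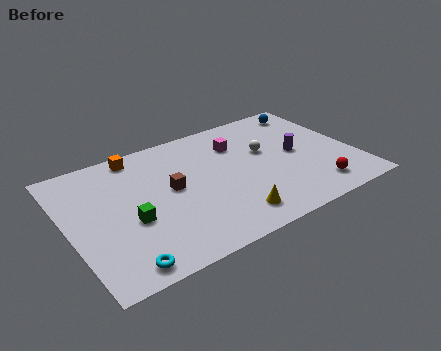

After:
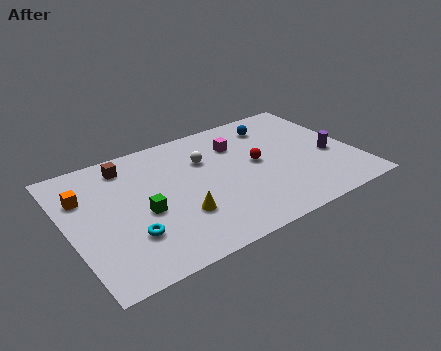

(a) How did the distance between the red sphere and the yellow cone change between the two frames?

+0.3

Before: roughly 4.5 units apart; after: 4.8. That's 0.3 units further apart.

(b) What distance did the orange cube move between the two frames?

3.5

From (4.0, 8.3) to (1.0, 6.5), the orange cube covered √(3.0² + 1.8²) ≈ 3.5 units.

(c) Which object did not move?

the magenta cube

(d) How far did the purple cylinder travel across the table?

1.8

From (11.9, 4.7) to (13.5, 3.8), the purple cylinder covered √(1.6² + 0.9²) ≈ 1.8 units.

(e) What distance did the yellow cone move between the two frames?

2.7

From (7.8, 1.6) to (5.4, 2.9), the yellow cone covered √(2.4² + 1.3²) ≈ 2.7 units.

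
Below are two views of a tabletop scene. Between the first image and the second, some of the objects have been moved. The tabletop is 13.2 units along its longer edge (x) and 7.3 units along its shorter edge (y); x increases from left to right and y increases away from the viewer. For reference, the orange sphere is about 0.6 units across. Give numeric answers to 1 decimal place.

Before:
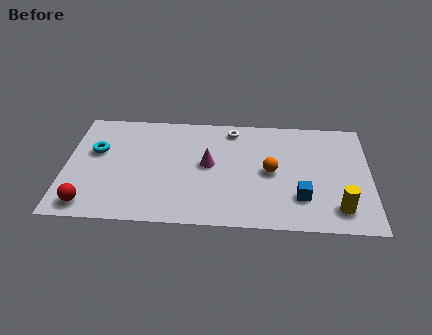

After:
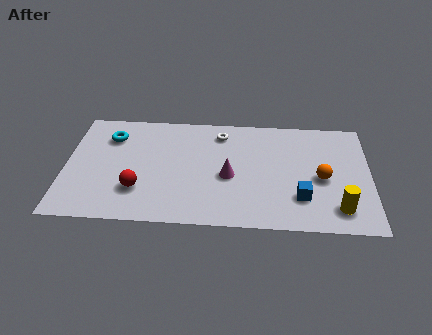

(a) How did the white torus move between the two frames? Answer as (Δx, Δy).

(-0.5, -0.3)

From the two frames, the white torus sits at roughly (7.2, 6.3) before and (6.7, 6.0) after.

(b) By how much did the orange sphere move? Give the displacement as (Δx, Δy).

(2.2, -0.3)

From the two frames, the orange sphere sits at roughly (8.9, 3.6) before and (11.1, 3.3) after.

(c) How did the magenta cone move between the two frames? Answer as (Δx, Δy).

(0.9, -0.7)

From the two frames, the magenta cone sits at roughly (6.2, 3.9) before and (7.1, 3.2) after.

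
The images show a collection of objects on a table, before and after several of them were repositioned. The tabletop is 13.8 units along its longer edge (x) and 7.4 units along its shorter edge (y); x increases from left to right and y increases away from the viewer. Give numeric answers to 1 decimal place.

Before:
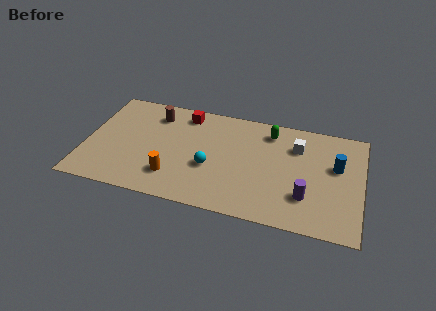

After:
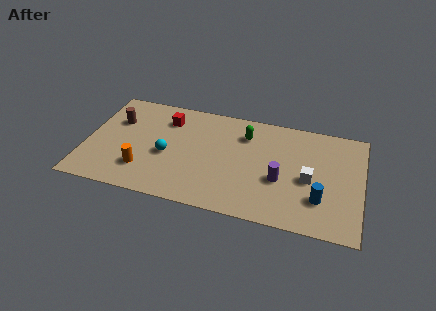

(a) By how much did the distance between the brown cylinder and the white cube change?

+2.7

Before: roughly 7.2 units apart; after: 9.9. That's 2.7 units further apart.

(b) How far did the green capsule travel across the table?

1.3

From (9.1, 6.1) to (7.9, 5.6), the green capsule covered √(1.2² + 0.5²) ≈ 1.3 units.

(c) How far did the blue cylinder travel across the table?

2.5

The blue cylinder was near (12.5, 4.5) before and (11.8, 2.1) after, so it travelled √(0.7² + 2.4²) ≈ 2.5 units.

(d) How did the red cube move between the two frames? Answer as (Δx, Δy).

(-0.9, -0.6)

The red cube was at about (4.8, 6.3) and moved to about (3.9, 5.7).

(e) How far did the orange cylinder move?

1.5

The orange cylinder moved from about (4.5, 1.8) to (3.0, 1.9), a distance of √(1.5² + 0.1²) ≈ 1.5.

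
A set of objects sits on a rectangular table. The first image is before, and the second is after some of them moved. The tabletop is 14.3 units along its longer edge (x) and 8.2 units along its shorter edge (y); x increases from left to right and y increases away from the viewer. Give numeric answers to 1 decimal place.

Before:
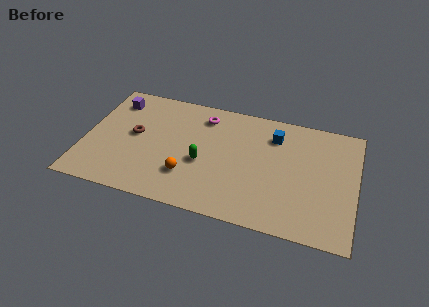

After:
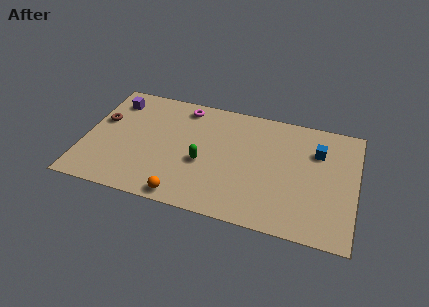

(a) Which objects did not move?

the purple cube and the green capsule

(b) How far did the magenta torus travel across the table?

1.2

From (6.1, 6.7) to (5.0, 7.1), the magenta torus covered √(1.1² + 0.4²) ≈ 1.2 units.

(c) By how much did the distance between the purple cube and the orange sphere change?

+1.1

They were about 6.1 units apart before and 7.2 after — 1.1 units further apart.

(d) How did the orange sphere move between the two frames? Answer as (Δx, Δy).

(-0.1, -1.5)

The orange sphere was at about (5.6, 2.3) and moved to about (5.5, 0.8).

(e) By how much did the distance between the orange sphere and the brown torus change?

+2.6

The distance was about 3.7 in the first image and 6.3 in the second, so they moved 2.6 units further apart.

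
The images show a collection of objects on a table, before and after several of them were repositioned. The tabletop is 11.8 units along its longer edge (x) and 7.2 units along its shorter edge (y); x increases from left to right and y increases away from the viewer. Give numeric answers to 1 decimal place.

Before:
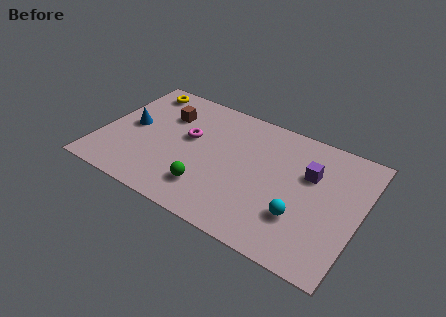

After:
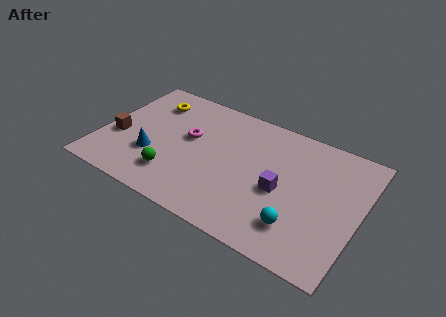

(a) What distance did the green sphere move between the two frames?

1.6

From (5.2, 1.7) to (3.6, 1.7), the green sphere covered √(1.6² + 0.0²) ≈ 1.6 units.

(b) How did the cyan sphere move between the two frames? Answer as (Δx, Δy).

(0.0, -0.5)

The cyan sphere started near (9.3, 2.2) and ended near (9.3, 1.7).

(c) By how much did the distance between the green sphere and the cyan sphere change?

+1.6

Before: roughly 4.1 units apart; after: 5.7. That's 1.6 units further apart.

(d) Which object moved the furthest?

the brown cube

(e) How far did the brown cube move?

3.0

The brown cube moved from about (2.7, 5.1) to (0.8, 2.8), a distance of √(1.9² + 2.3²) ≈ 3.0.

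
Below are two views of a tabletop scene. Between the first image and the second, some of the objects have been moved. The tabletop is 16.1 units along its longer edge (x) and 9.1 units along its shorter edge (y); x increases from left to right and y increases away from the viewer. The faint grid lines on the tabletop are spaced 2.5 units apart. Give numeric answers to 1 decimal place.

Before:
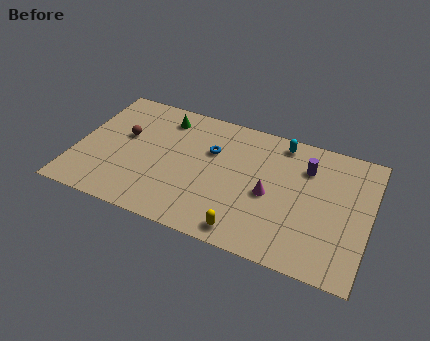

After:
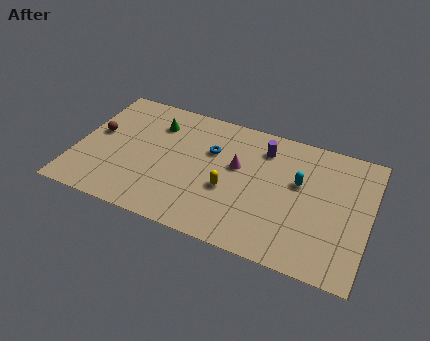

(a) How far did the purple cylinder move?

2.5

The purple cylinder moved from about (12.5, 6.7) to (10.1, 7.2), a distance of √(2.4² + 0.5²) ≈ 2.5.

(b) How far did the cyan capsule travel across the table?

2.8

From (11.0, 8.0) to (12.2, 5.5), the cyan capsule covered √(1.2² + 2.5²) ≈ 2.8 units.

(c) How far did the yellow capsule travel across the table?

2.8

The yellow capsule was near (9.7, 1.1) before and (8.5, 3.6) after, so it travelled √(1.2² + 2.5²) ≈ 2.8 units.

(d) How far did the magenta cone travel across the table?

2.3

From (10.7, 4.1) to (8.8, 5.4), the magenta cone covered √(1.9² + 1.3²) ≈ 2.3 units.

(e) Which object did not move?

the blue torus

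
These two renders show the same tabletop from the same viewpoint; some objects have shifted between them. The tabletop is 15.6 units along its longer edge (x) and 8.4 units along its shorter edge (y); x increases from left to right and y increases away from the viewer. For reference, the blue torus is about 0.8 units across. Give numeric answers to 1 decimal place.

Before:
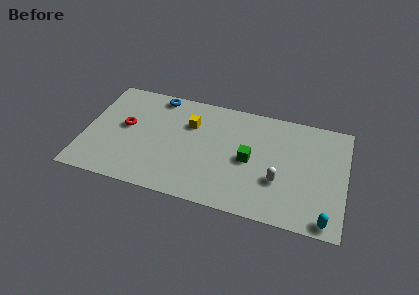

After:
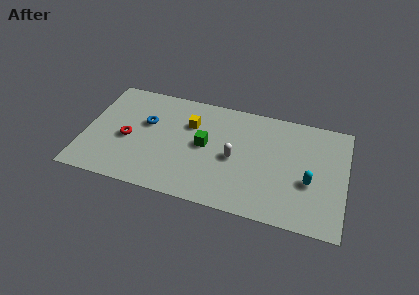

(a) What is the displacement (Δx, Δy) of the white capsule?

(-2.7, 1.0)

From the two frames, the white capsule sits at roughly (11.7, 2.9) before and (9.0, 3.9) after.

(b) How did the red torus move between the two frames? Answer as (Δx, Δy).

(0.2, -0.9)

From the two frames, the red torus sits at roughly (2.4, 4.6) before and (2.6, 3.7) after.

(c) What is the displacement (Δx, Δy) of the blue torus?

(-0.5, -2.3)

The blue torus was at about (4.1, 7.5) and moved to about (3.6, 5.2).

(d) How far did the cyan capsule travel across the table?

2.7

From (14.6, 0.8) to (13.5, 3.3), the cyan capsule covered √(1.1² + 2.5²) ≈ 2.7 units.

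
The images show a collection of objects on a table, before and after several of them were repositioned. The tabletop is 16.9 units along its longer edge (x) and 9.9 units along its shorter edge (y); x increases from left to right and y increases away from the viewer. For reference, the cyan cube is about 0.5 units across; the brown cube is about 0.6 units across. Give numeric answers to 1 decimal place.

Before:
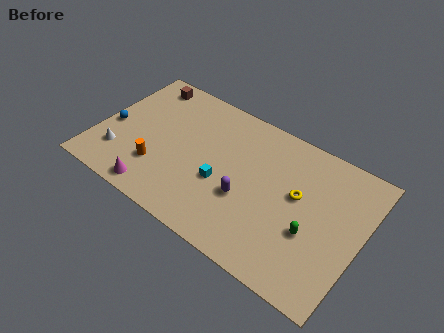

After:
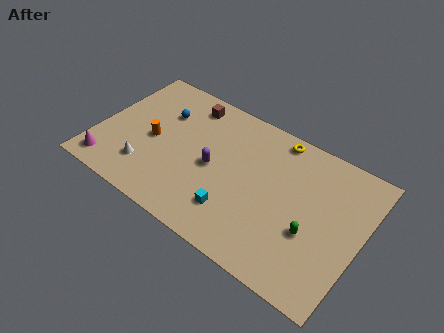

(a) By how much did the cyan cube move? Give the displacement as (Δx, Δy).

(1.1, -1.5)

The cyan cube was at about (8.2, 3.9) and moved to about (9.3, 2.4).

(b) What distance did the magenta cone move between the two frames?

3.2

From (4.4, 1.1) to (1.2, 1.4), the magenta cone covered √(3.2² + 0.3²) ≈ 3.2 units.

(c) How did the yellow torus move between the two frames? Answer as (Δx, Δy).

(-1.9, 3.2)

The yellow torus started near (12.8, 5.7) and ended near (10.9, 8.9).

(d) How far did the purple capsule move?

2.5

The purple capsule moved from about (9.8, 3.7) to (7.5, 4.7), a distance of √(2.3² + 1.0²) ≈ 2.5.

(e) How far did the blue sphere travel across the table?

3.9

From (0.8, 4.3) to (3.7, 6.9), the blue sphere covered √(2.9² + 2.6²) ≈ 3.9 units.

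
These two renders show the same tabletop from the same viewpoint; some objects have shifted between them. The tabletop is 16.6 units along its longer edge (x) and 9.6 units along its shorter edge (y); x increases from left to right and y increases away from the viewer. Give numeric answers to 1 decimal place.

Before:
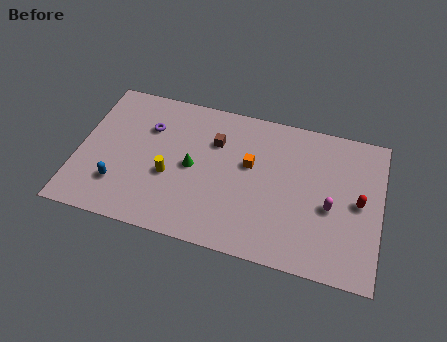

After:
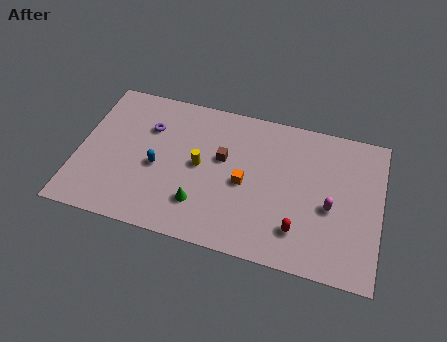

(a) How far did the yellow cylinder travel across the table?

1.9

From (5.1, 3.8) to (6.7, 4.9), the yellow cylinder covered √(1.6² + 1.1²) ≈ 1.9 units.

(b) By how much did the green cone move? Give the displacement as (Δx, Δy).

(0.6, -2.3)

The green cone started near (6.3, 4.7) and ended near (6.9, 2.4).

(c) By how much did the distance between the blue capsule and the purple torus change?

-1.8

The distance was about 4.4 in the first image and 2.6 in the second, so they moved 1.8 units closer together.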